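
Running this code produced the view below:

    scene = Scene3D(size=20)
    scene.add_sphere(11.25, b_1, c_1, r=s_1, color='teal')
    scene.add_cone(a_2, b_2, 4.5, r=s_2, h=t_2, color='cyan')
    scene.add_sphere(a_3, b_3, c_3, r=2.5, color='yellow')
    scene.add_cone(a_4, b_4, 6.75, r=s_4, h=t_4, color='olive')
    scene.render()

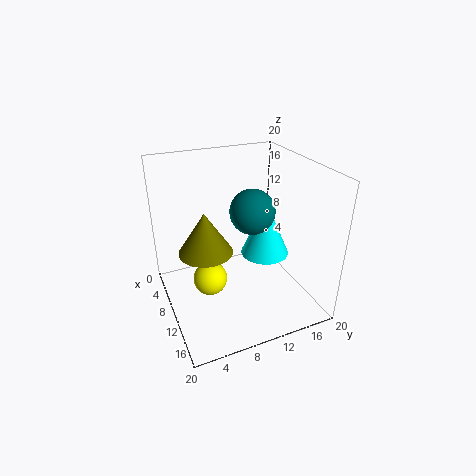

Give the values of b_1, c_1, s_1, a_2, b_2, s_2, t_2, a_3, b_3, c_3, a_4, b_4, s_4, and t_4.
b_1 = 11.5
c_1 = 14.25
s_1 = 3
a_2 = 7
b_2 = 16
s_2 = 3.75
t_2 = 8.5
a_3 = 8.25
b_3 = 6.25
c_3 = 3
a_4 = 6.75
b_4 = 6.25
s_4 = 4
t_4 = 6.25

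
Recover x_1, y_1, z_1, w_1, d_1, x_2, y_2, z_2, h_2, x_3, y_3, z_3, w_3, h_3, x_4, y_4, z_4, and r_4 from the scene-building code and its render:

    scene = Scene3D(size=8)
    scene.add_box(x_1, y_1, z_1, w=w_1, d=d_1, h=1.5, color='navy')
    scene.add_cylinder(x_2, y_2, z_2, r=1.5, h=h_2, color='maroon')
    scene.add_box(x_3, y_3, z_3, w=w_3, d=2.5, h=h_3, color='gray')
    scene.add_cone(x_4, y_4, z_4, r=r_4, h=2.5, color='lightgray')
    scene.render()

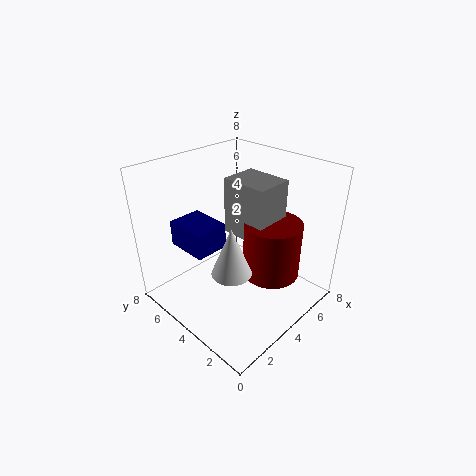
x_1 = 2; y_1 = 5; z_1 = 3; w_1 = 2; d_1 = 2.5; x_2 = 4.5; y_2 = 2; z_2 = 2.5; h_2 = 3; x_3 = 3.5; y_3 = 2; z_3 = 4.5; w_3 = 2; h_3 = 3; x_4 = 2; y_4 = 2.5; z_4 = 3.5; r_4 = 1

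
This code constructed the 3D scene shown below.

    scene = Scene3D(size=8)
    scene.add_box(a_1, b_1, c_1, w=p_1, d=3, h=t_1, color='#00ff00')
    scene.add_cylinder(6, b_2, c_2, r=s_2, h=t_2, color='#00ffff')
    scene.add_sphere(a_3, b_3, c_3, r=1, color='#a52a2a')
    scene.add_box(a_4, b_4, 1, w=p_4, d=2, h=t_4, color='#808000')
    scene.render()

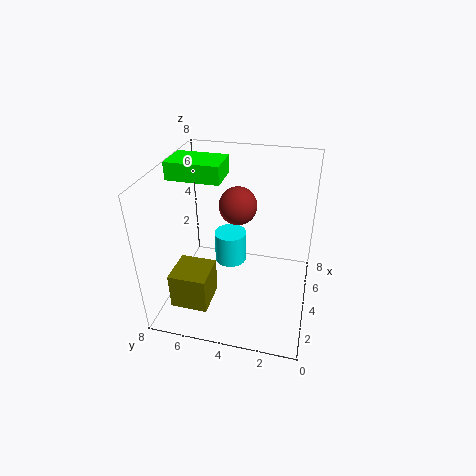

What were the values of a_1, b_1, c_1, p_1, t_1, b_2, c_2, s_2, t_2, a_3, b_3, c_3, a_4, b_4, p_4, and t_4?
a_1 = 4; b_1 = 5; c_1 = 7; p_1 = 2; t_1 = 1; b_2 = 5; c_2 = 1; s_2 = 1; t_2 = 2; a_3 = 4; b_3 = 4; c_3 = 6; a_4 = 1; b_4 = 5; p_4 = 2; t_4 = 2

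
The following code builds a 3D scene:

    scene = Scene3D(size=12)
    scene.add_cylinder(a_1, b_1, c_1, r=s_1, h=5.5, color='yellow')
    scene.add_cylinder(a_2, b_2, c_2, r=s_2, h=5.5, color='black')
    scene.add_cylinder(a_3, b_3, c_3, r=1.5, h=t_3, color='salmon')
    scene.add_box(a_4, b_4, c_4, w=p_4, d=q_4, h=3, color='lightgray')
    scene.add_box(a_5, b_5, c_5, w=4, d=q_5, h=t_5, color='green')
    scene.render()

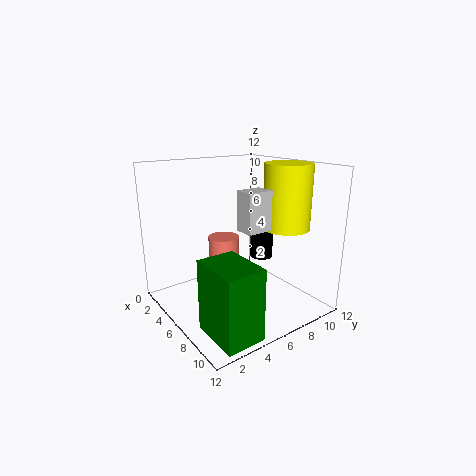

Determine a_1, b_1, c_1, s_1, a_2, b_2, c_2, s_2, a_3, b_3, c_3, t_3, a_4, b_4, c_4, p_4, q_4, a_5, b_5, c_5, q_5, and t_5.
a_1 = 7.5, b_1 = 10, c_1 = 6.5, s_1 = 2, a_2 = 5.5, b_2 = 9, c_2 = 3.5, s_2 = 1, a_3 = 1.5, b_3 = 7.5, c_3 = 2.5, t_3 = 2, a_4 = 8, b_4 = 4.5, c_4 = 7.5, p_4 = 1.5, q_4 = 2, a_5 = 8, b_5 = 1, c_5 = 0.5, q_5 = 3, t_5 = 5.5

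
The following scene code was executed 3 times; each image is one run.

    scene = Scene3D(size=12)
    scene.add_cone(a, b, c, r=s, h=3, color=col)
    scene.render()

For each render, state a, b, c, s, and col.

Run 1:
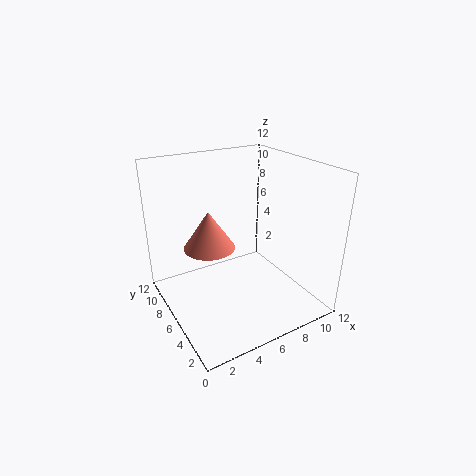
a = 3.25; b = 5.75; c = 6; s = 2; col = 'salmon'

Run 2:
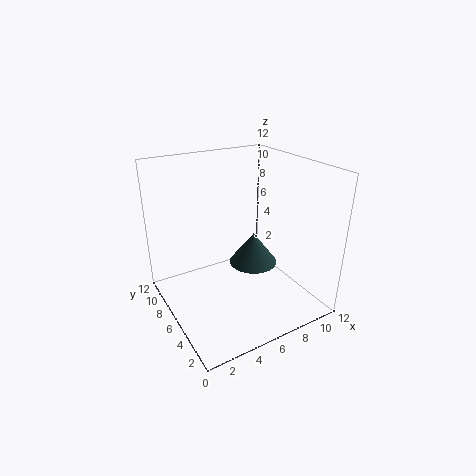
a = 8.75; b = 7.75; c = 2; s = 2.25; col = 'darkslategray'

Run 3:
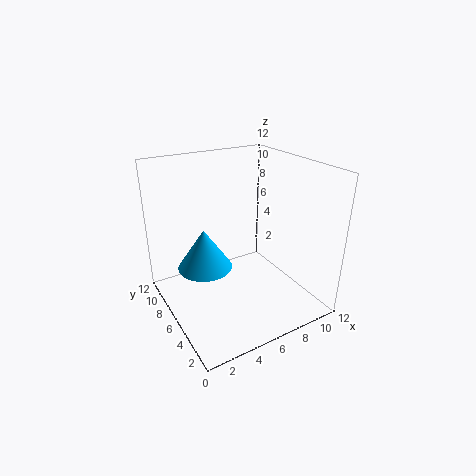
a = 2.25; b = 4.5; c = 5.25; s = 2; col = 'deepskyblue'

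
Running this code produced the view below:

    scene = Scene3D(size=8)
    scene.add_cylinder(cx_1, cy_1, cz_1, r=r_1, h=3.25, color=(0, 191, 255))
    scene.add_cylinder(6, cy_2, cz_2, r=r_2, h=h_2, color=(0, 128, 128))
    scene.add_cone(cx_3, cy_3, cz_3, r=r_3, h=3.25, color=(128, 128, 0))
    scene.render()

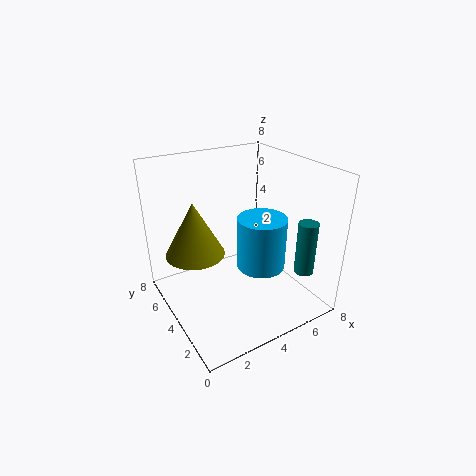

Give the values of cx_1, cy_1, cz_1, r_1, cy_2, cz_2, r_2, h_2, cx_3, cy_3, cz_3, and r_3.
cx_1 = 6, cy_1 = 4.5, cz_1 = 1.25, r_1 = 1.5, cy_2 = 0.75, cz_2 = 3, r_2 = 0.5, h_2 = 2.75, cx_3 = 2.25, cy_3 = 6, cz_3 = 2.5, r_3 = 1.75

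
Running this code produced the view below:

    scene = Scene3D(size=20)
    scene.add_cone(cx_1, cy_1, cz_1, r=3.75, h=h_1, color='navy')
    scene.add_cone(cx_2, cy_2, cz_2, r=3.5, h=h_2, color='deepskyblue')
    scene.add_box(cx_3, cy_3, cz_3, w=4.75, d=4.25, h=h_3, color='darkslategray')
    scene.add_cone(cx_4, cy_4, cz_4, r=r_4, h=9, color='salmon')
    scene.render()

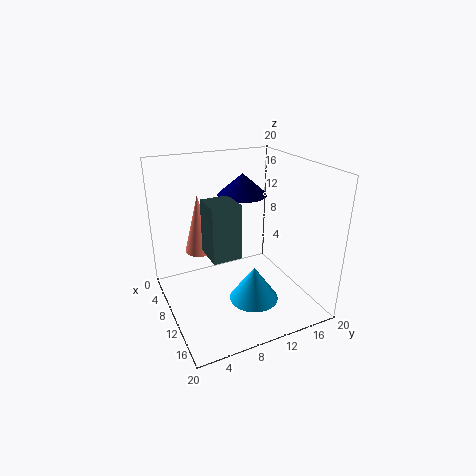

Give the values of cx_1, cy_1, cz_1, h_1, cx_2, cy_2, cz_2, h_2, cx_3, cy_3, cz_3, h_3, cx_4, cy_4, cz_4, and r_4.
cx_1 = 4.75, cy_1 = 13.25, cz_1 = 14.25, h_1 = 3.25, cx_2 = 12.25, cy_2 = 11.5, cz_2 = 1, h_2 = 5, cx_3 = 5.5, cy_3 = 6.25, cz_3 = 6.75, h_3 = 8, cx_4 = 3.5, cy_4 = 6.5, cz_4 = 5.75, r_4 = 2.25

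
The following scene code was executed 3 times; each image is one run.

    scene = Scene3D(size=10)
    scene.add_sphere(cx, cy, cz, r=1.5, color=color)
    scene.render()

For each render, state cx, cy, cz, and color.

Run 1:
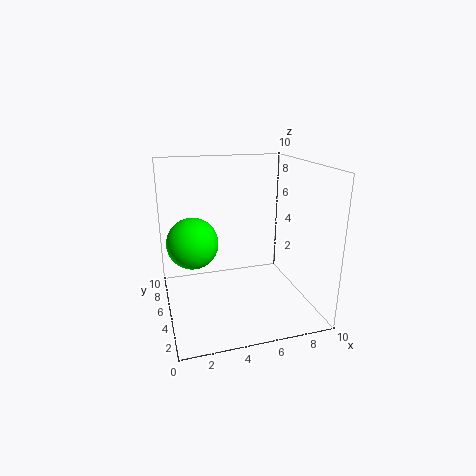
cx = 1.5, cy = 2.5, cz = 6, color = 'lime'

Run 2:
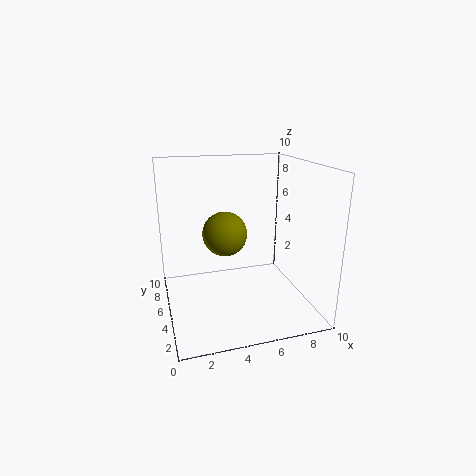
cx = 4, cy = 4.75, cz = 5.5, color = 'olive'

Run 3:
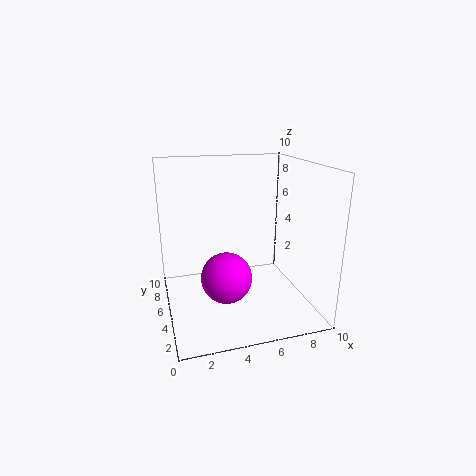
cx = 3.25, cy = 1.5, cz = 4, color = 'magenta'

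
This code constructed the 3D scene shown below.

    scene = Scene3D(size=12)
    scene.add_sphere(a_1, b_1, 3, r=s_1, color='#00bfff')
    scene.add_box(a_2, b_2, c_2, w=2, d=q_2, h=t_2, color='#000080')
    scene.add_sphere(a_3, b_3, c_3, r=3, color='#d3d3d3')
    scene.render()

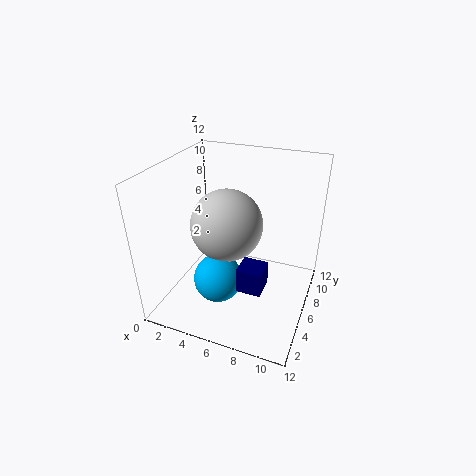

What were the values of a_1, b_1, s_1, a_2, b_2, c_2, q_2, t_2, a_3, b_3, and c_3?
a_1 = 5, b_1 = 4, s_1 = 2, a_2 = 7, b_2 = 3, c_2 = 3, q_2 = 2, t_2 = 2, a_3 = 5, b_3 = 6, c_3 = 7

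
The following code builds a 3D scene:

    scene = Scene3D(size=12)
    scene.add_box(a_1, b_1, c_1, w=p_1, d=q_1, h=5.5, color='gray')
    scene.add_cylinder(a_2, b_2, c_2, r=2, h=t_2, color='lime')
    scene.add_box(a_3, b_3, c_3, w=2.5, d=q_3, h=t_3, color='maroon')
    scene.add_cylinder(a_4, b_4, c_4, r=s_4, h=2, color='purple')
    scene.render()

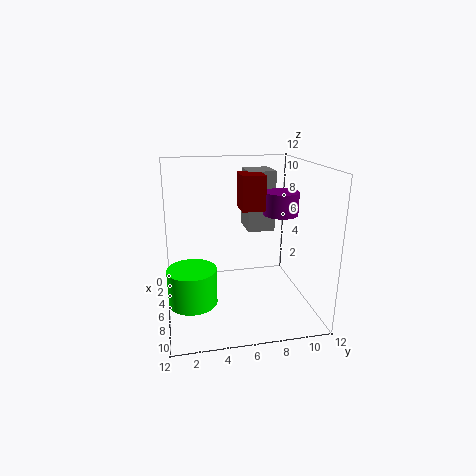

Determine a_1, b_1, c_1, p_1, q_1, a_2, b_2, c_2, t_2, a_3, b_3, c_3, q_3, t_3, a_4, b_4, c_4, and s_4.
a_1 = 0.5, b_1 = 7.5, c_1 = 5.5, p_1 = 3, q_1 = 2.5, a_2 = 7, b_2 = 2, c_2 = 1, t_2 = 3, a_3 = 3, b_3 = 6.5, c_3 = 8, q_3 = 2, t_3 = 3, a_4 = 5, b_4 = 10, c_4 = 7.5, s_4 = 1.5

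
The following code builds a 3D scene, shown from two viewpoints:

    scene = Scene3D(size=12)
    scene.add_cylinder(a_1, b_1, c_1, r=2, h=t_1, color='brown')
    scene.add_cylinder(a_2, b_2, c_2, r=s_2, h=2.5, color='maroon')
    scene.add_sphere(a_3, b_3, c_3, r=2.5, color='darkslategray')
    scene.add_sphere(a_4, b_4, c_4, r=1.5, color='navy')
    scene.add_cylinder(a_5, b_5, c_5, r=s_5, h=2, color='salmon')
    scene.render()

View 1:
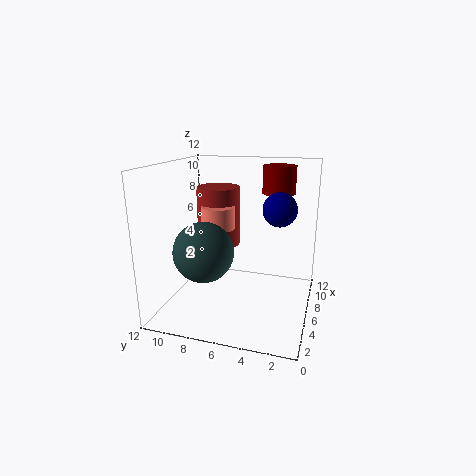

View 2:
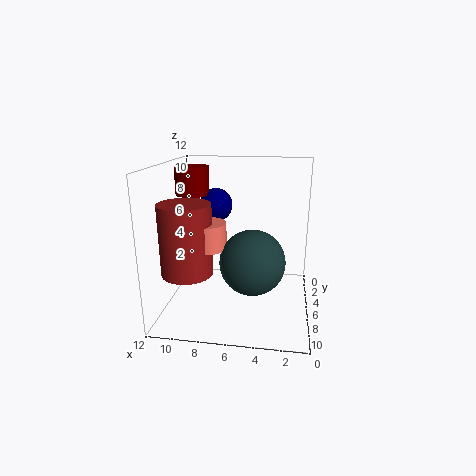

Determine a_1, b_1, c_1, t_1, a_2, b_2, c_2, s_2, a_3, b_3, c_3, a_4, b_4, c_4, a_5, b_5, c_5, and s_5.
a_1 = 9.5
b_1 = 9
c_1 = 4
t_1 = 5.5
a_2 = 10.5
b_2 = 3.5
c_2 = 9
s_2 = 1.5
a_3 = 4.5
b_3 = 8.5
c_3 = 5
a_4 = 8.5
b_4 = 3
c_4 = 8
a_5 = 8
b_5 = 8.5
c_5 = 6
s_5 = 1.5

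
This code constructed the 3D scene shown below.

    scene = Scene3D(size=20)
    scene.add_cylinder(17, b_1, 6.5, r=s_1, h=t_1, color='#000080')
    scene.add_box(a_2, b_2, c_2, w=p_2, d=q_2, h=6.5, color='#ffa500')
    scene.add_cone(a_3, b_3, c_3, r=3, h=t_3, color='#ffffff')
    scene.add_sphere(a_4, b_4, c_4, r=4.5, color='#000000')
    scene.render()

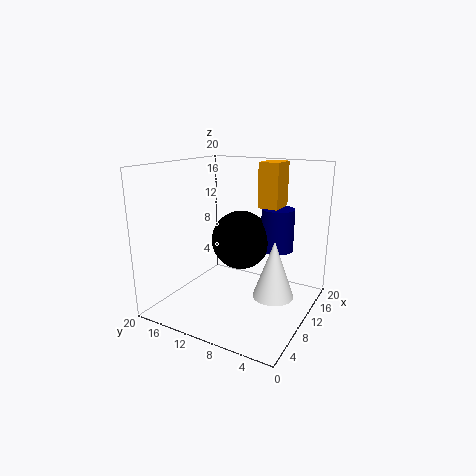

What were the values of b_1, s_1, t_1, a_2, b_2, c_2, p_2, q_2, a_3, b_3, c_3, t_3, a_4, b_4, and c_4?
b_1 = 7, s_1 = 2.5, t_1 = 6.5, a_2 = 14, b_2 = 6, c_2 = 13.5, p_2 = 4, q_2 = 3, a_3 = 12.5, b_3 = 5.5, c_3 = 1, t_3 = 8.5, a_4 = 14.5, b_4 = 12, c_4 = 8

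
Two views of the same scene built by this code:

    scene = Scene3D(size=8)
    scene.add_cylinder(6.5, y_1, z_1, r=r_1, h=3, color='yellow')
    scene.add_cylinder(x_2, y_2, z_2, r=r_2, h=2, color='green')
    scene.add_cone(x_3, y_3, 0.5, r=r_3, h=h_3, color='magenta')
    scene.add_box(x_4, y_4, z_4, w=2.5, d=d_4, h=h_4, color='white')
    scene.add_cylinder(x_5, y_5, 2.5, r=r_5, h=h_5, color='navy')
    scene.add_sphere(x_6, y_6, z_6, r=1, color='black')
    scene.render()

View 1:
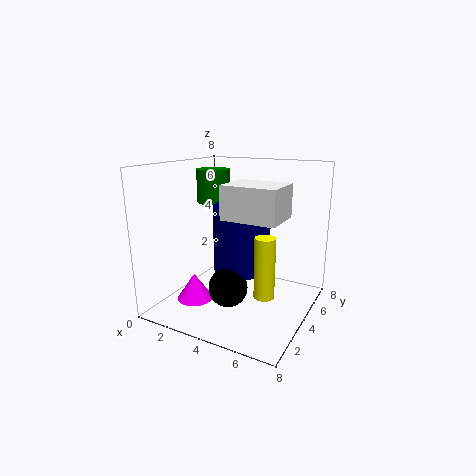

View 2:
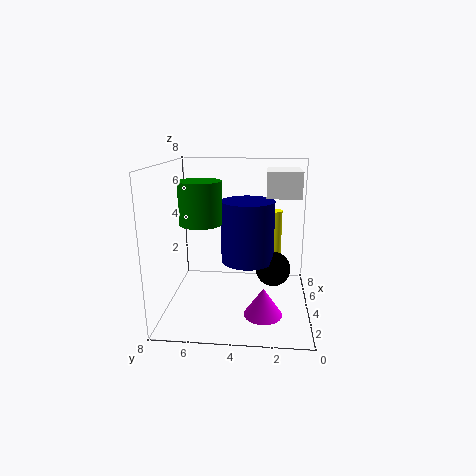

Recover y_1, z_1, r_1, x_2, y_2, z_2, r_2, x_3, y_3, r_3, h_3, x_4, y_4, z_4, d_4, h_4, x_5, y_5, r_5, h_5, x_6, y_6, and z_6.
y_1 = 2, z_1 = 2, r_1 = 0.5, x_2 = 1.5, y_2 = 5.5, z_2 = 5.5, r_2 = 1, x_3 = 2, y_3 = 2.5, r_3 = 1, h_3 = 1.5, x_4 = 5, y_4 = 0.5, z_4 = 6, d_4 = 2, h_4 = 1.5, x_5 = 4.5, y_5 = 3.5, r_5 = 1.5, h_5 = 3.5, x_6 = 4.5, y_6 = 2, z_6 = 2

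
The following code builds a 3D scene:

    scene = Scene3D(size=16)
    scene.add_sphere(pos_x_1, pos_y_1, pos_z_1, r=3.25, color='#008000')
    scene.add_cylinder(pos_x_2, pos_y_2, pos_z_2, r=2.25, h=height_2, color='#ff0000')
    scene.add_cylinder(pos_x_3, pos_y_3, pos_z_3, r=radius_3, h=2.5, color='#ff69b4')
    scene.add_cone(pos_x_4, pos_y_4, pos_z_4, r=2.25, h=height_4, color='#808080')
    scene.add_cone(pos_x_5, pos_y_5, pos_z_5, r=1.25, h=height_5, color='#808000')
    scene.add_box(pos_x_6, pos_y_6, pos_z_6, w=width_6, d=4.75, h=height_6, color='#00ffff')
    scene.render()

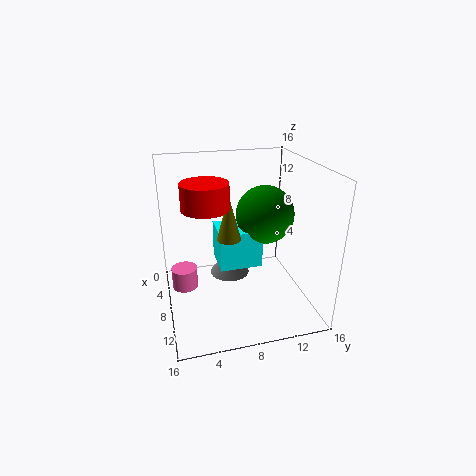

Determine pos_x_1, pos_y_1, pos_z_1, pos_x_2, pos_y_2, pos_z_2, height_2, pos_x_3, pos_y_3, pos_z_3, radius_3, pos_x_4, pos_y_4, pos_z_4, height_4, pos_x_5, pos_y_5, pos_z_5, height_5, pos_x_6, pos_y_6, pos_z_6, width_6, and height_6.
pos_x_1 = 7.5, pos_y_1 = 11.25, pos_z_1 = 10.25, pos_x_2 = 11.25, pos_y_2 = 4, pos_z_2 = 13, height_2 = 2.5, pos_x_3 = 5.75, pos_y_3 = 2, pos_z_3 = 1.25, radius_3 = 1.5, pos_x_4 = 7, pos_y_4 = 7.25, pos_z_4 = 3.25, height_4 = 3, pos_x_5 = 10, pos_y_5 = 6.5, pos_z_5 = 9, height_5 = 4.75, pos_x_6 = 5, pos_y_6 = 5.75, pos_z_6 = 4.75, width_6 = 4.25, height_6 = 4.25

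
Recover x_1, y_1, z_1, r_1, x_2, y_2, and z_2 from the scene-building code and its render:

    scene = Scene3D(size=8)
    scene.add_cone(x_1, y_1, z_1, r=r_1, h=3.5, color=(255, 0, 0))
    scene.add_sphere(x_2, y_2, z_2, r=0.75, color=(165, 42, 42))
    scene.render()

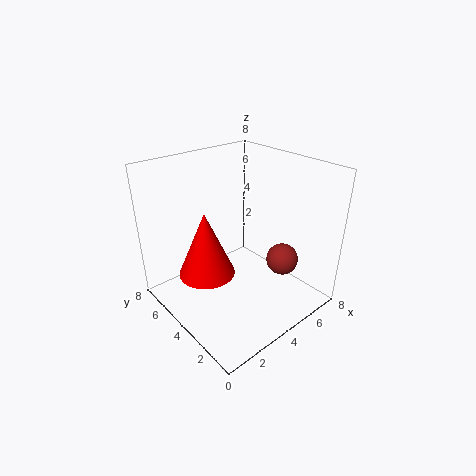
x_1 = 2, y_1 = 4.25, z_1 = 2.5, r_1 = 1.5, x_2 = 4, y_2 = 0.75, z_2 = 4.25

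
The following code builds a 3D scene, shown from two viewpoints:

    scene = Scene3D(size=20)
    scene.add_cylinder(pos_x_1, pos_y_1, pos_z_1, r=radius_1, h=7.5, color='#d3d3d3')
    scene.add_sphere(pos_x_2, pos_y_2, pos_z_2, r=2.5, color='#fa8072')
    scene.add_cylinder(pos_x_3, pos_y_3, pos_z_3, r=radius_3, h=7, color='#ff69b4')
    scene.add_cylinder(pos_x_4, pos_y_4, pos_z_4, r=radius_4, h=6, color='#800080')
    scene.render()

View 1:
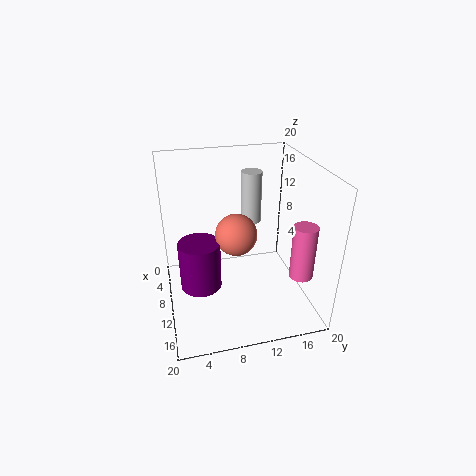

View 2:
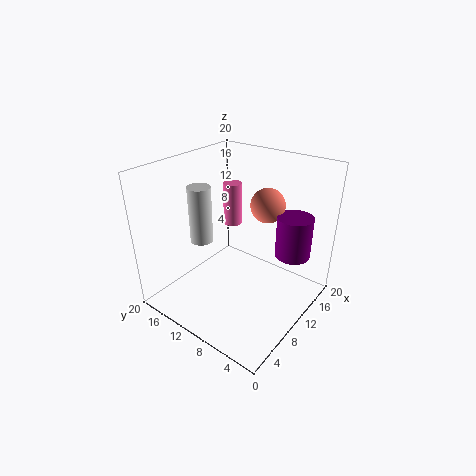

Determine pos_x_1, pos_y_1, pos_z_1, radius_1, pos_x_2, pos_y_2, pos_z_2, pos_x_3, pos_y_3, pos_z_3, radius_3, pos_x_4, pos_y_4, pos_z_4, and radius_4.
pos_x_1 = 6; pos_y_1 = 13; pos_z_1 = 10.5; radius_1 = 1.5; pos_x_2 = 15; pos_y_2 = 8.5; pos_z_2 = 13.5; pos_x_3 = 17; pos_y_3 = 16.5; pos_z_3 = 7.5; radius_3 = 1.5; pos_x_4 = 15; pos_y_4 = 4; pos_z_4 = 7; radius_4 = 2.5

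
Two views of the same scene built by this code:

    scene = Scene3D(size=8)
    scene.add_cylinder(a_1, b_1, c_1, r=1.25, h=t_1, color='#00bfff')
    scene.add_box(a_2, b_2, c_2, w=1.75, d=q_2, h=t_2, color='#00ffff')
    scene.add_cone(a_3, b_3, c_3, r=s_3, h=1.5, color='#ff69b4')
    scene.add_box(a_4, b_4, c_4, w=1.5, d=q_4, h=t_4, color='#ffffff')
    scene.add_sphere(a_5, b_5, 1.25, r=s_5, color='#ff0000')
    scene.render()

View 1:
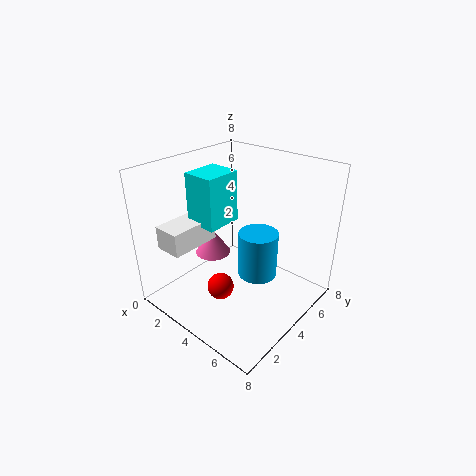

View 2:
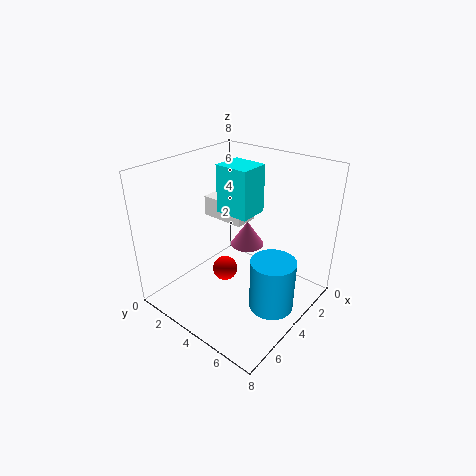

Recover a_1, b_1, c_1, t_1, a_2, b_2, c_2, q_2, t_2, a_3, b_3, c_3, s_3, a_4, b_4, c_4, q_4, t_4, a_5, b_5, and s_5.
a_1 = 3.75
b_1 = 6.25
c_1 = 0.25
t_1 = 3
a_2 = 2
b_2 = 2.25
c_2 = 5
q_2 = 2
t_2 = 2.75
a_3 = 2.5
b_3 = 3.5
c_3 = 2.75
s_3 = 1
a_4 = 1.5
b_4 = 0.5
c_4 = 4
q_4 = 2.75
t_4 = 1.25
a_5 = 3.75
b_5 = 2.75
s_5 = 0.75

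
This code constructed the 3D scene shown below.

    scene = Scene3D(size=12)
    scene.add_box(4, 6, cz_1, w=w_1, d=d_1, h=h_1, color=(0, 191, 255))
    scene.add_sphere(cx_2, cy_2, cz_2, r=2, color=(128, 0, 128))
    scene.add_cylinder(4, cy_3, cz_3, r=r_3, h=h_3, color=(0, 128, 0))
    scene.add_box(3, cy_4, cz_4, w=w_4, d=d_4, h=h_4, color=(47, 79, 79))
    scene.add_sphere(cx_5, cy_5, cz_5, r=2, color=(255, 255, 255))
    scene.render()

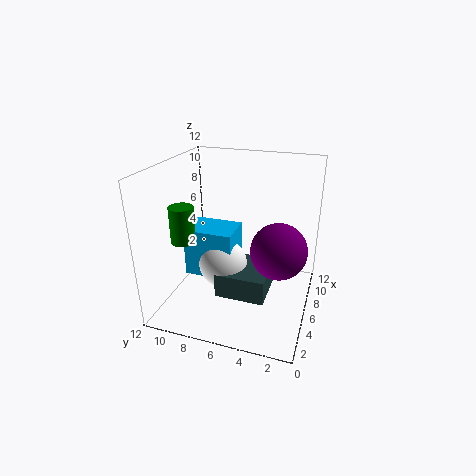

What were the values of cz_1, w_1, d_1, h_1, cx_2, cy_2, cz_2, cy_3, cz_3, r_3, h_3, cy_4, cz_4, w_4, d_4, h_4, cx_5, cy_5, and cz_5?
cz_1 = 3
w_1 = 3
d_1 = 4
h_1 = 4
cx_2 = 3
cy_2 = 2
cz_2 = 7
cy_3 = 10
cz_3 = 6
r_3 = 1
h_3 = 3
cy_4 = 3
cz_4 = 2
w_4 = 4
d_4 = 4
h_4 = 2
cx_5 = 5
cy_5 = 7
cz_5 = 4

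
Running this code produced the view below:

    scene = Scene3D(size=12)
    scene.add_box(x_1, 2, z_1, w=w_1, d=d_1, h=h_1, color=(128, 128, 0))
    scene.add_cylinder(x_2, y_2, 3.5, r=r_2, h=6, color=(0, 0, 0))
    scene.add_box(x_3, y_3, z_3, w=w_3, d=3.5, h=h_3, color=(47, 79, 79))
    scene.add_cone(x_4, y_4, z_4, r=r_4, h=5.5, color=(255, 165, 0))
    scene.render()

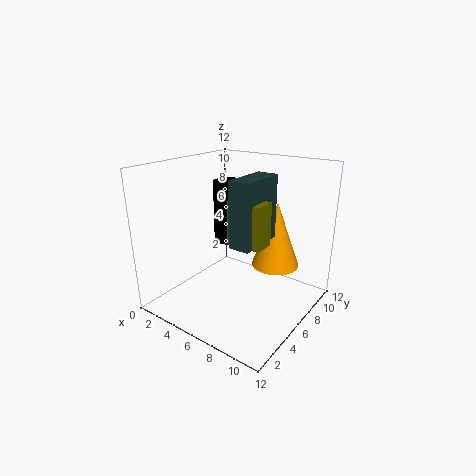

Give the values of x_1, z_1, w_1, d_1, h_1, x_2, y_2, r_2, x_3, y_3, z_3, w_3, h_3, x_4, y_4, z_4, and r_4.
x_1 = 8, z_1 = 7.5, w_1 = 2.5, d_1 = 1.5, h_1 = 3, x_2 = 2, y_2 = 10, r_2 = 1.5, x_3 = 8.5, y_3 = 1.5, z_3 = 7.5, w_3 = 1.5, h_3 = 4.5, x_4 = 8.5, y_4 = 8, z_4 = 3.5, r_4 = 2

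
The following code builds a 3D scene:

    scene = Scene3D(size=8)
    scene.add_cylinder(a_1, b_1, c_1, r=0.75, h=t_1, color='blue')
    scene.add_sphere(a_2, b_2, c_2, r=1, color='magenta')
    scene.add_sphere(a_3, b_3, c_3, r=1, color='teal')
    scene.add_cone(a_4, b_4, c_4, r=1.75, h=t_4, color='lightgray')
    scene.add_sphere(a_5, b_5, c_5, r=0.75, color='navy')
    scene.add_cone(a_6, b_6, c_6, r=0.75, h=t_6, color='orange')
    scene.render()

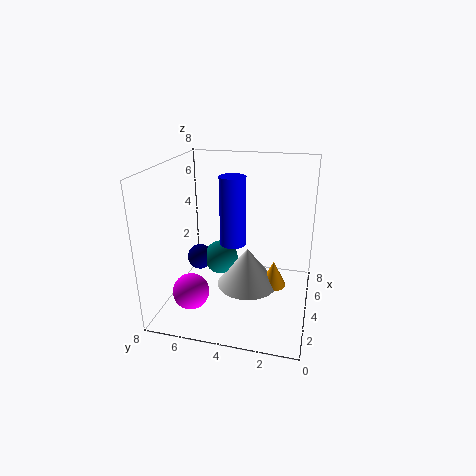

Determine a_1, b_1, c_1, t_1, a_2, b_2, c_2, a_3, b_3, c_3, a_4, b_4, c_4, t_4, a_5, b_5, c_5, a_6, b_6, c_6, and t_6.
a_1 = 4.75; b_1 = 4.5; c_1 = 3.25; t_1 = 4; a_2 = 2.25; b_2 = 6.25; c_2 = 1.25; a_3 = 4.75; b_3 = 5.25; c_3 = 2.25; a_4 = 4.25; b_4 = 3.5; c_4 = 1; t_4 = 2.25; a_5 = 4.5; b_5 = 6.5; c_5 = 2.25; a_6 = 4.5; b_6 = 2; c_6 = 1; t_6 = 1.5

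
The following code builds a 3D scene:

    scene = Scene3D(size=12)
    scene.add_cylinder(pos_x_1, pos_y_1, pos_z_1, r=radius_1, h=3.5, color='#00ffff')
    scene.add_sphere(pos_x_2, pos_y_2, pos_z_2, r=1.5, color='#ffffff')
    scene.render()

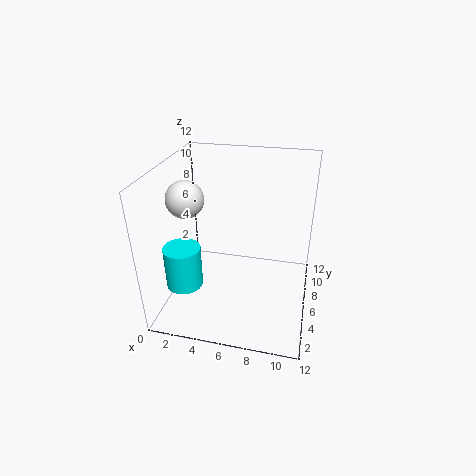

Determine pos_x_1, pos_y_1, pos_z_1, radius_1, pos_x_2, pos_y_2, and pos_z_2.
pos_x_1 = 2
pos_y_1 = 3.5
pos_z_1 = 2.5
radius_1 = 1.5
pos_x_2 = 2
pos_y_2 = 5
pos_z_2 = 9.5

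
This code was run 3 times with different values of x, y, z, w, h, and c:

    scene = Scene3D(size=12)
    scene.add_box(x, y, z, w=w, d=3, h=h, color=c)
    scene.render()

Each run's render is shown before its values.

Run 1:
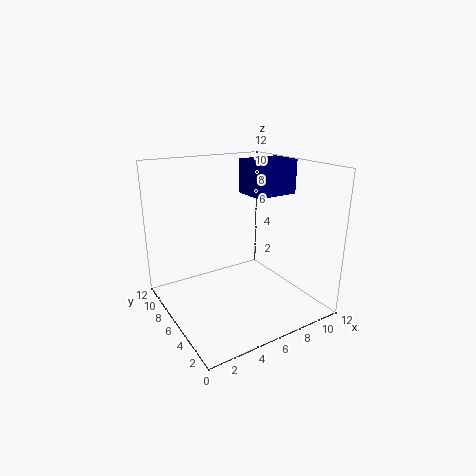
x = 8, y = 6, z = 9, w = 4, h = 3, c = 'navy'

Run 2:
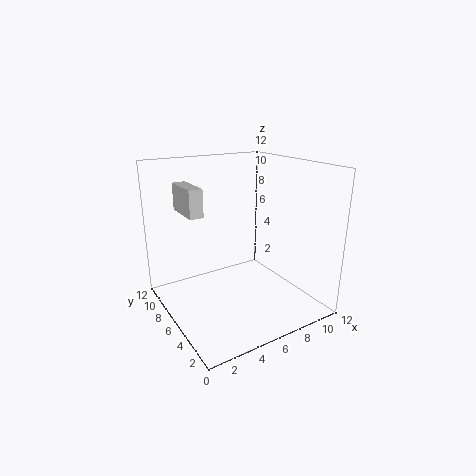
x = 1, y = 4, z = 9, w = 1, h = 2, c = 'lightgray'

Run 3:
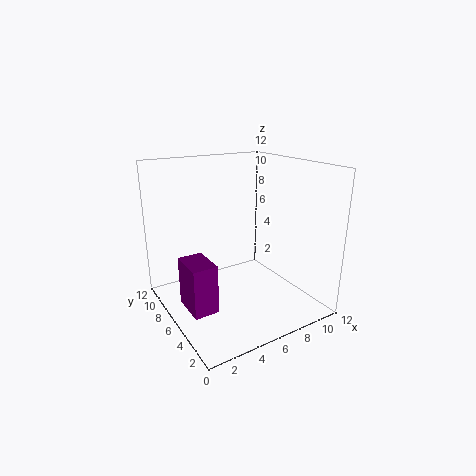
x = 1, y = 4, z = 1, w = 2, h = 4, c = 'purple'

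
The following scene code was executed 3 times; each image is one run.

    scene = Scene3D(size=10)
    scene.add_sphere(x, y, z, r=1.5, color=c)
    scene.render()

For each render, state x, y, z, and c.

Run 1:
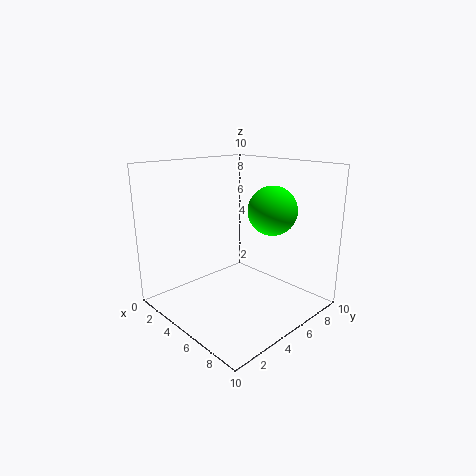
x = 8; y = 5; z = 7.5; c = 'lime'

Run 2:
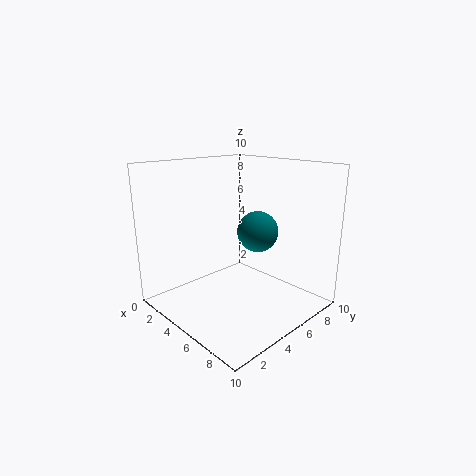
x = 5; y = 7; z = 5; c = 'teal'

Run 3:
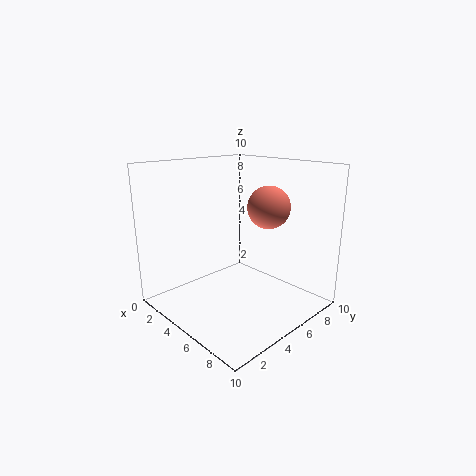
x = 6; y = 7; z = 7; c = 'salmon'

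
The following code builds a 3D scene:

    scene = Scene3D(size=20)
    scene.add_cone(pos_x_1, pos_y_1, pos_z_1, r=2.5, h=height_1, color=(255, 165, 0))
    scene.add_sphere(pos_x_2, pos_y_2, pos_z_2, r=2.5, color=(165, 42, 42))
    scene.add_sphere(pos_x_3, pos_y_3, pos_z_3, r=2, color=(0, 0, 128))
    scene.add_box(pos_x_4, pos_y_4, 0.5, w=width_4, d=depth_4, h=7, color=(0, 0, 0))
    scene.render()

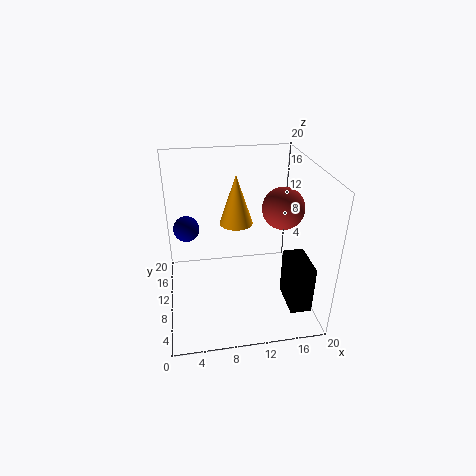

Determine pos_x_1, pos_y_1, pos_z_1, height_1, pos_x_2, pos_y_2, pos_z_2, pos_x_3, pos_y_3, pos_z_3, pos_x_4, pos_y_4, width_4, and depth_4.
pos_x_1 = 10.5
pos_y_1 = 14.5
pos_z_1 = 10
height_1 = 7.5
pos_x_2 = 14.5
pos_y_2 = 5
pos_z_2 = 16.5
pos_x_3 = 3
pos_y_3 = 16.5
pos_z_3 = 8.5
pos_x_4 = 16.5
pos_y_4 = 4
width_4 = 3
depth_4 = 5.5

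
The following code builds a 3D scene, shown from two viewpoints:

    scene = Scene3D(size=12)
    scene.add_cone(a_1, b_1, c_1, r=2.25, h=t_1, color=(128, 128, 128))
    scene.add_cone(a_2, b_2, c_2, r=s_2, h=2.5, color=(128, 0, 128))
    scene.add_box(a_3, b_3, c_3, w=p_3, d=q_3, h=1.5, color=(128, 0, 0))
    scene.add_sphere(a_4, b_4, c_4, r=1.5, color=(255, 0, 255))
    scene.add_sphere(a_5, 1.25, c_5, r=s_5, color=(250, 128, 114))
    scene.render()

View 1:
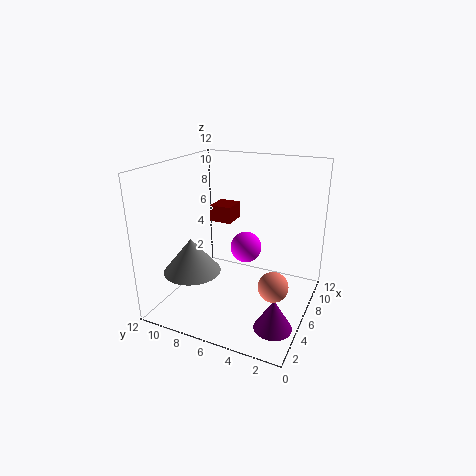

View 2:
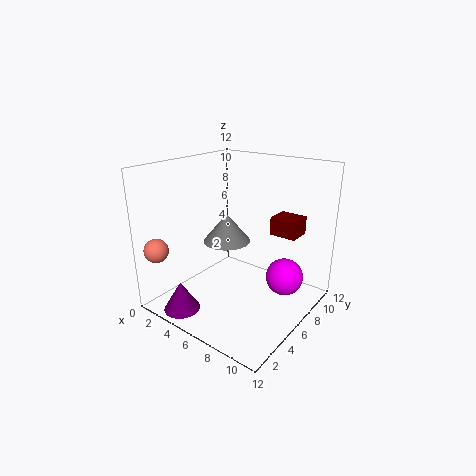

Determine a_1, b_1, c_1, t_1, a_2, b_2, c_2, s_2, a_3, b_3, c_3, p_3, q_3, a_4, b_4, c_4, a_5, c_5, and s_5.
a_1 = 2.75, b_1 = 8.5, c_1 = 4, t_1 = 2.75, a_2 = 3.25, b_2 = 1.75, c_2 = 0.25, s_2 = 1.5, a_3 = 8, b_3 = 7.75, c_3 = 6.25, p_3 = 2.25, q_3 = 2, a_4 = 10, b_4 = 7, c_4 = 3.25, a_5 = 1.25, c_5 = 5.25, s_5 = 1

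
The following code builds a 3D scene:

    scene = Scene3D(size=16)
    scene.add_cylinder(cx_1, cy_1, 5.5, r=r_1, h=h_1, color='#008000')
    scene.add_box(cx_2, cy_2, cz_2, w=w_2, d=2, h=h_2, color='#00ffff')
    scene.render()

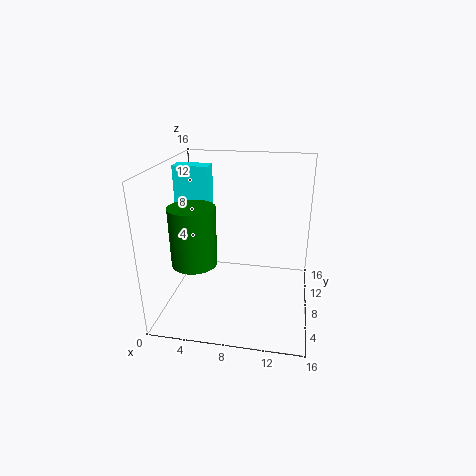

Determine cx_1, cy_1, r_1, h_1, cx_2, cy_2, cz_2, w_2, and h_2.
cx_1 = 3.5
cy_1 = 6
r_1 = 2.5
h_1 = 6.5
cx_2 = 0.5
cy_2 = 9
cz_2 = 9
w_2 = 4
h_2 = 6.5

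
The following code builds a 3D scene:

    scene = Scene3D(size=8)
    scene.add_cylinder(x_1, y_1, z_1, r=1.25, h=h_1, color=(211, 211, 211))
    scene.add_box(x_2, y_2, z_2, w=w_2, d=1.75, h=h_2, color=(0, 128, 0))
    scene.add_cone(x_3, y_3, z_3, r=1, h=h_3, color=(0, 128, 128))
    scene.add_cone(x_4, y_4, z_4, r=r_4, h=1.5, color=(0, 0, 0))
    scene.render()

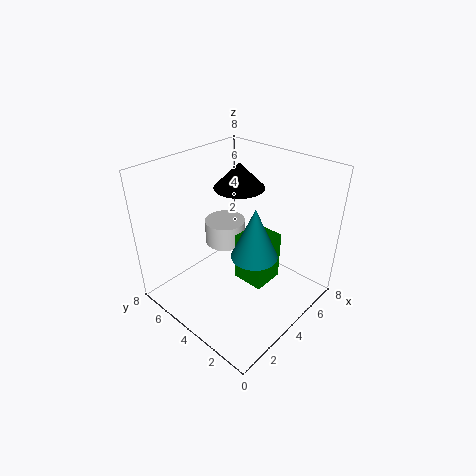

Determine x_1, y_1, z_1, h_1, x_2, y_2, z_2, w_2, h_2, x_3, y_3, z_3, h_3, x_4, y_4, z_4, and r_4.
x_1 = 5.25, y_1 = 6.25, z_1 = 2.25, h_1 = 1.5, x_2 = 3.5, y_2 = 2, z_2 = 1.75, w_2 = 1.75, h_2 = 2.75, x_3 = 1.75, y_3 = 1, z_3 = 5.5, h_3 = 2.25, x_4 = 5.75, y_4 = 5.5, z_4 = 6, r_4 = 1.5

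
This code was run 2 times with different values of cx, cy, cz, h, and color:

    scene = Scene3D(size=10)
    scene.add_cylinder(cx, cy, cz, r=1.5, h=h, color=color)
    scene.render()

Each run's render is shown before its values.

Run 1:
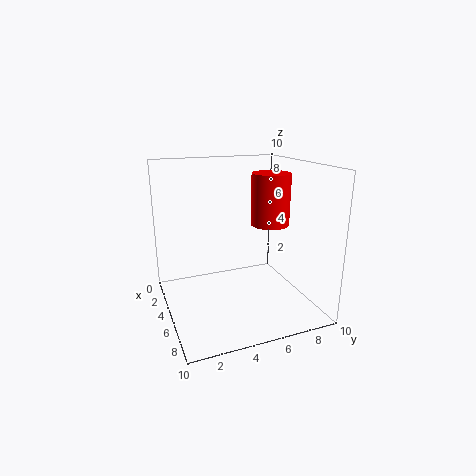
cx = 3, cy = 8.5, cz = 5, h = 4, color = 'red'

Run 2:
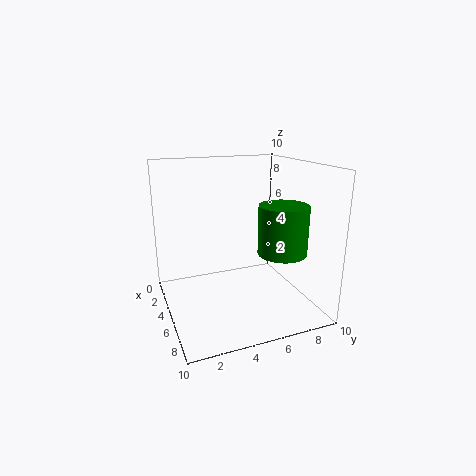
cx = 8.5, cy = 6.5, cz = 5, h = 3, color = 'green'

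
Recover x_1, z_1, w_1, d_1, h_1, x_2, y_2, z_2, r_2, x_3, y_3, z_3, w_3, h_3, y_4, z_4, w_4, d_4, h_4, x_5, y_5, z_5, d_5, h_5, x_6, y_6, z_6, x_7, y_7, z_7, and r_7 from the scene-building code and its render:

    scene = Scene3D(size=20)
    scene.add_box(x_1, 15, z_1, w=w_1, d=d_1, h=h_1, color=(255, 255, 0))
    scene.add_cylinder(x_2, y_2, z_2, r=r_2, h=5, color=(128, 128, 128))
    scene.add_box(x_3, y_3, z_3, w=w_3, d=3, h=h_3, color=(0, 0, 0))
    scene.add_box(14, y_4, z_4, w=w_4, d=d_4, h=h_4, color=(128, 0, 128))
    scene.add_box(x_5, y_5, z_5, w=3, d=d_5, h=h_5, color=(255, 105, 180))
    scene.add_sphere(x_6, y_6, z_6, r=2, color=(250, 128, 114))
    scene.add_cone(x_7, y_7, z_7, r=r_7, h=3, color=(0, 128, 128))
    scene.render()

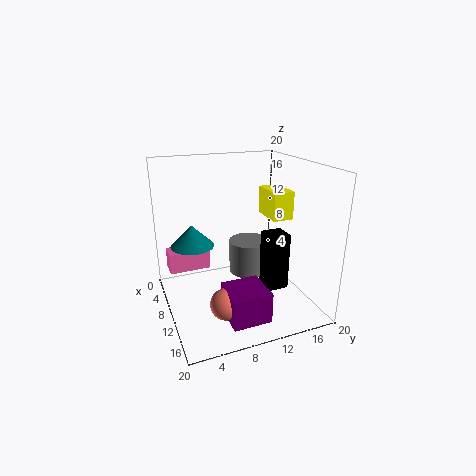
x_1 = 6, z_1 = 12, w_1 = 5, d_1 = 3, h_1 = 4, x_2 = 7, y_2 = 13, z_2 = 3, r_2 = 3, x_3 = 11, y_3 = 13, z_3 = 3, w_3 = 3, h_3 = 8, y_4 = 6, z_4 = 2, w_4 = 5, d_4 = 5, h_4 = 4, x_5 = 3, y_5 = 1, z_5 = 4, d_5 = 6, h_5 = 3, x_6 = 16, y_6 = 6, z_6 = 4, x_7 = 8, y_7 = 4, z_7 = 9, r_7 = 3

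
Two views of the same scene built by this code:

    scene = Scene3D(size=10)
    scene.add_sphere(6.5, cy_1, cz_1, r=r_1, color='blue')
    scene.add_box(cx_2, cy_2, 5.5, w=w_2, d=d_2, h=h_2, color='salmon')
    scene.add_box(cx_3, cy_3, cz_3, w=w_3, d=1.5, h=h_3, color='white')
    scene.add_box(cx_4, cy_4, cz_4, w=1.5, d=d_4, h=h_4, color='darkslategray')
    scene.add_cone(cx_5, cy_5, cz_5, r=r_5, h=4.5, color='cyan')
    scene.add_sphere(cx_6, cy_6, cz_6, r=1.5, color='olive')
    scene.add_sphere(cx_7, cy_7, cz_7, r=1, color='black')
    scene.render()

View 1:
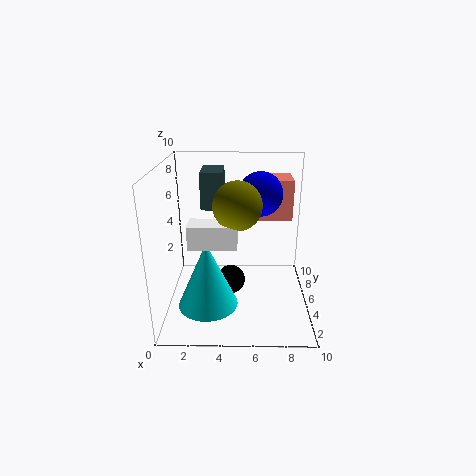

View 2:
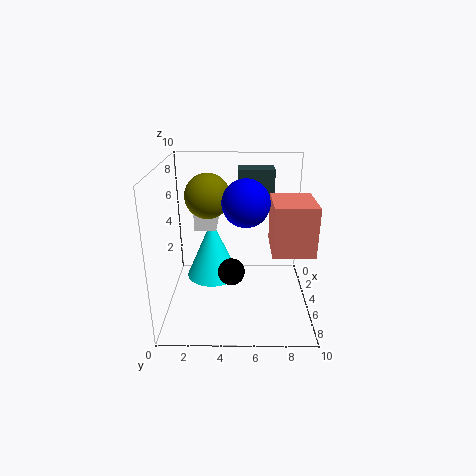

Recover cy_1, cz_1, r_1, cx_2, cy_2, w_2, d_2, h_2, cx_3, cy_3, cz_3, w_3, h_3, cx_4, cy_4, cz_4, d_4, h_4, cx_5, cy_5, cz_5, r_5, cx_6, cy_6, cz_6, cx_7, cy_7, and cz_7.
cy_1 = 5.5, cz_1 = 8, r_1 = 1.5, cx_2 = 6, cy_2 = 7, w_2 = 3, d_2 = 2.5, h_2 = 3, cx_3 = 2, cy_3 = 2, cz_3 = 5.5, w_3 = 3, h_3 = 1.5, cx_4 = 2.5, cy_4 = 5, cz_4 = 7, d_4 = 2.5, h_4 = 2.5, cx_5 = 3, cy_5 = 3, cz_5 = 1, r_5 = 2, cx_6 = 5, cy_6 = 3, cz_6 = 8, cx_7 = 4.5, cy_7 = 4.5, cz_7 = 2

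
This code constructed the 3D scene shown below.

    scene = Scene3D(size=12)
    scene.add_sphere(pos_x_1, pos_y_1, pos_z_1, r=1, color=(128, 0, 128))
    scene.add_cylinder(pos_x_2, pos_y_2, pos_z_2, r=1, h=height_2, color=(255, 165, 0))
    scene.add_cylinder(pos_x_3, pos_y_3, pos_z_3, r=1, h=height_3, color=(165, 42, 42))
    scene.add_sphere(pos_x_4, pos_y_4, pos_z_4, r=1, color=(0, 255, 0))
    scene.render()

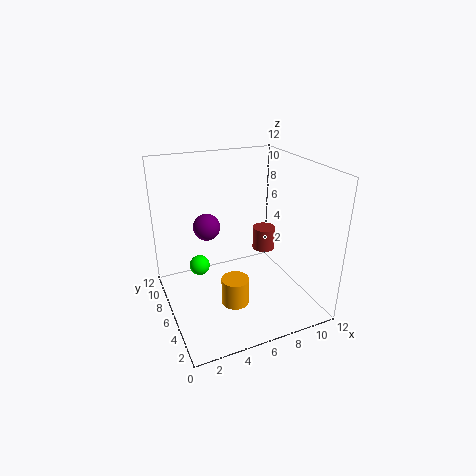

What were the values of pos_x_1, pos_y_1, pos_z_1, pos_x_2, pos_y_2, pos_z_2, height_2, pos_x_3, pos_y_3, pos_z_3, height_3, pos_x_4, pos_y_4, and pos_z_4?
pos_x_1 = 3; pos_y_1 = 5; pos_z_1 = 8; pos_x_2 = 4; pos_y_2 = 2; pos_z_2 = 3; height_2 = 2; pos_x_3 = 9; pos_y_3 = 7; pos_z_3 = 4; height_3 = 2; pos_x_4 = 4; pos_y_4 = 11; pos_z_4 = 1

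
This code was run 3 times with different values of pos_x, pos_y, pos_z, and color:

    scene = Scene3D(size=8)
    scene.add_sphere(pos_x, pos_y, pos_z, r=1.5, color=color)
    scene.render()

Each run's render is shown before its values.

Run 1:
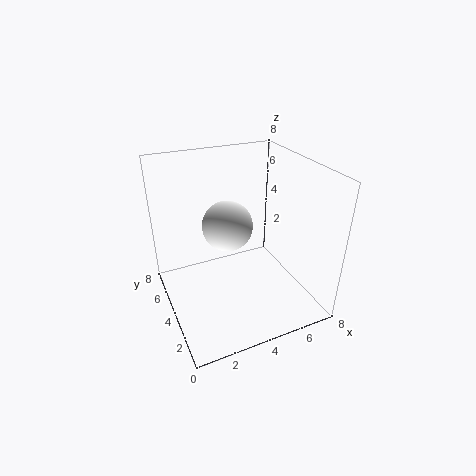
pos_x = 4, pos_y = 5.5, pos_z = 4, color = 'white'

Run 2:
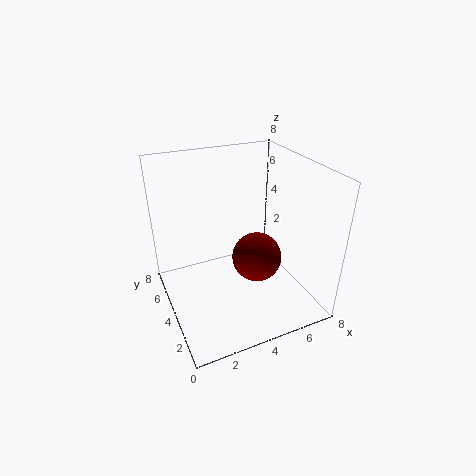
pos_x = 5.5, pos_y = 4.5, pos_z = 2, color = 'maroon'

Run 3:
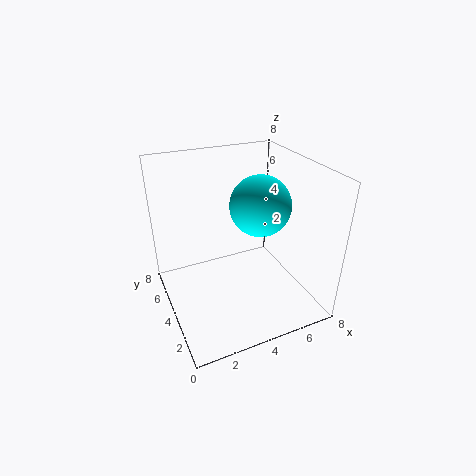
pos_x = 4.5, pos_y = 2.5, pos_z = 6.5, color = 'cyan'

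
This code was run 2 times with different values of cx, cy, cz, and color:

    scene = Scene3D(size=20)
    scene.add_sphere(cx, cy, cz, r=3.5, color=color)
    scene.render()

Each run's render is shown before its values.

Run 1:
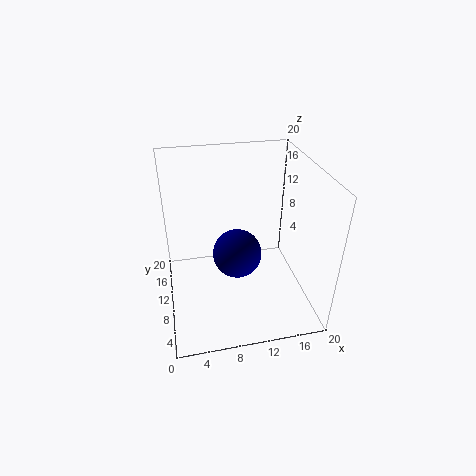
cx = 10
cy = 10.5
cz = 7
color = 'navy'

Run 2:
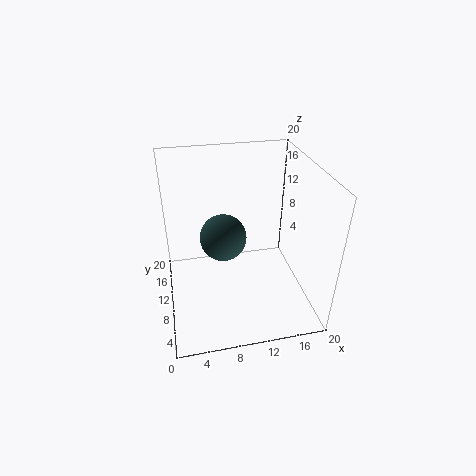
cx = 8.5
cy = 13.5
cz = 8
color = 'darkslategray'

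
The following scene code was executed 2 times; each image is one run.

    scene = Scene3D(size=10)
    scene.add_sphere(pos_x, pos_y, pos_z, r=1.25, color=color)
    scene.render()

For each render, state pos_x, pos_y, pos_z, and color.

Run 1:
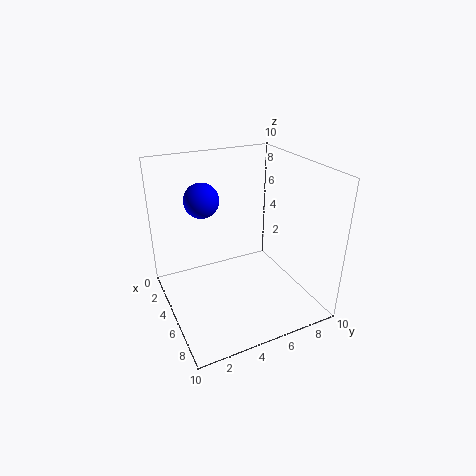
pos_x = 2.75; pos_y = 3.25; pos_z = 7.25; color = 'blue'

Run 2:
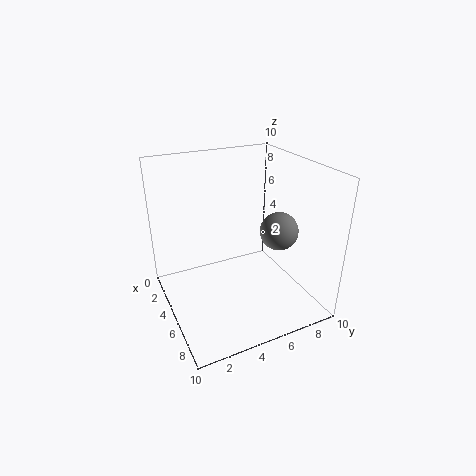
pos_x = 7; pos_y = 7; pos_z = 6; color = 'gray'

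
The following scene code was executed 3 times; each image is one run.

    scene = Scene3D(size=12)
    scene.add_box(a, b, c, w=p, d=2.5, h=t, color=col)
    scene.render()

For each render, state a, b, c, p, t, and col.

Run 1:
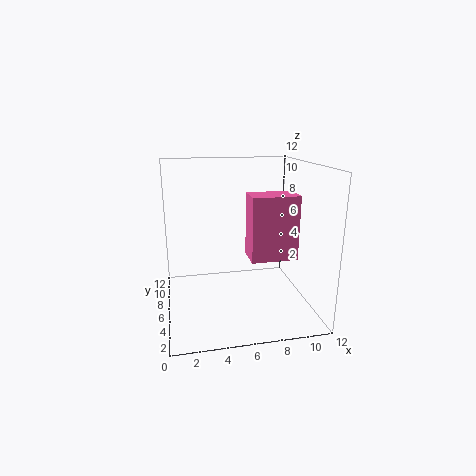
a = 7, b = 5, c = 4, p = 4, t = 5.5, col = 'hotpink'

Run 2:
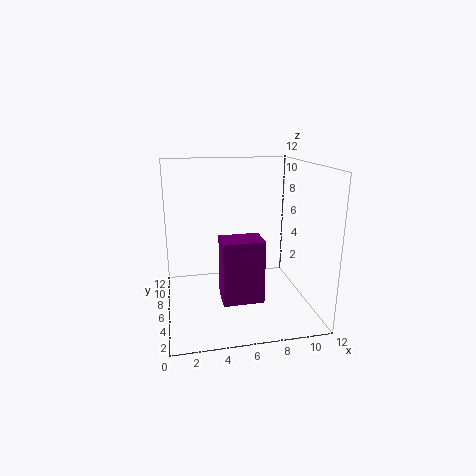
a = 4.5, b = 4.5, c = 0.5, p = 3.5, t = 5.5, col = 'purple'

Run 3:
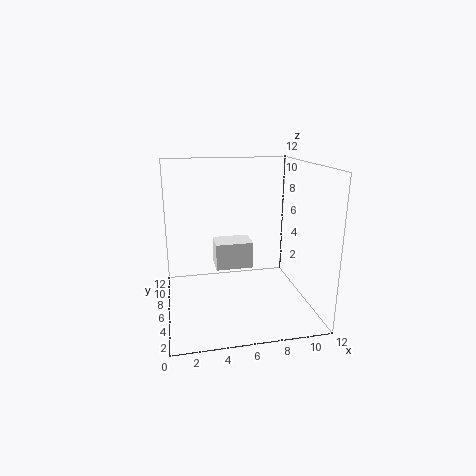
a = 4.5, b = 8.5, c = 2, p = 3.5, t = 2.5, col = 'white'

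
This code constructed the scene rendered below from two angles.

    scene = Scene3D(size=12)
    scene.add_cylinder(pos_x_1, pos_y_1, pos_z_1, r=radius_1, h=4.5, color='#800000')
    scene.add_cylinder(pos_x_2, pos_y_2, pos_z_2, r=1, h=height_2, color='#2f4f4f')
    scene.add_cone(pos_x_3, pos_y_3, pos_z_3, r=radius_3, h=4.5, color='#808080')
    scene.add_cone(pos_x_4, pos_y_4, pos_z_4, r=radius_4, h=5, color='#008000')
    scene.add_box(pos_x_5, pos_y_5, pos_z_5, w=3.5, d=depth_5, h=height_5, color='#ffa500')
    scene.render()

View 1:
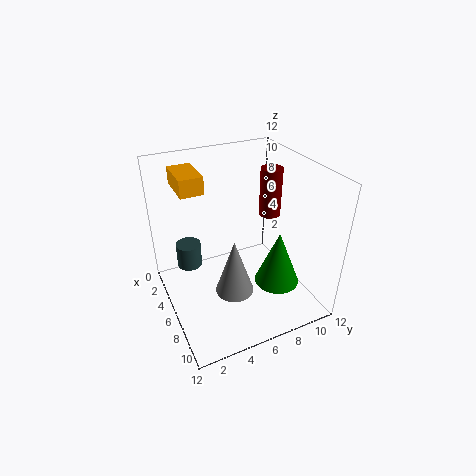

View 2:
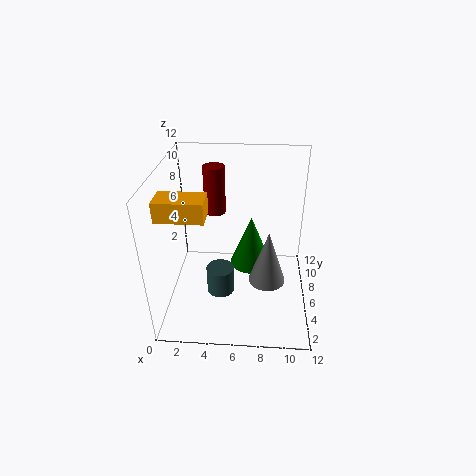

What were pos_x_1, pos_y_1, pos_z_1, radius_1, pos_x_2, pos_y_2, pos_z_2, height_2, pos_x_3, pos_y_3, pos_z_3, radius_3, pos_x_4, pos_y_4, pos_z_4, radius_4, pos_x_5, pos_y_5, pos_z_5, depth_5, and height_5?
pos_x_1 = 3.5, pos_y_1 = 10.5, pos_z_1 = 6, radius_1 = 1, pos_x_2 = 5, pos_y_2 = 2, pos_z_2 = 4, height_2 = 2, pos_x_3 = 8.5, pos_y_3 = 4.5, pos_z_3 = 3, radius_3 = 1.5, pos_x_4 = 7, pos_y_4 = 9.5, pos_z_4 = 1, radius_4 = 2, pos_x_5 = 0.5, pos_y_5 = 2, pos_z_5 = 9.5, depth_5 = 2, height_5 = 1.5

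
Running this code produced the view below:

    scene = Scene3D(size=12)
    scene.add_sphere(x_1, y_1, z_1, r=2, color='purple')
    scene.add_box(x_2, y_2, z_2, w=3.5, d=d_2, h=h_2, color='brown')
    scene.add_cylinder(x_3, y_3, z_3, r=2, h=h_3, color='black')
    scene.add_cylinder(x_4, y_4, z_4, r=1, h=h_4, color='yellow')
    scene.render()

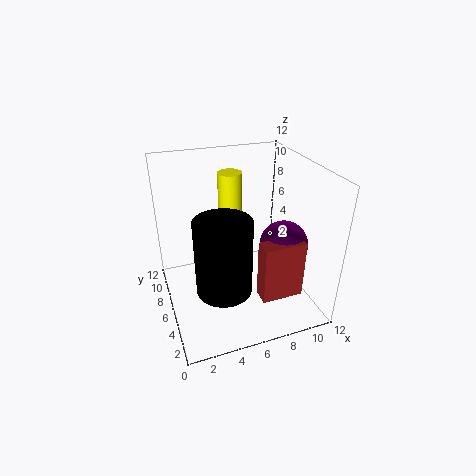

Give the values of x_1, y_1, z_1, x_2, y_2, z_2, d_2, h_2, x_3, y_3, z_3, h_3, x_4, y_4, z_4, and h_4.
x_1 = 9.5; y_1 = 4.5; z_1 = 5.5; x_2 = 7; y_2 = 2.5; z_2 = 1.5; d_2 = 1.5; h_2 = 5; x_3 = 3.5; y_3 = 2; z_3 = 4.5; h_3 = 5.5; x_4 = 6; y_4 = 8; z_4 = 5; h_4 = 6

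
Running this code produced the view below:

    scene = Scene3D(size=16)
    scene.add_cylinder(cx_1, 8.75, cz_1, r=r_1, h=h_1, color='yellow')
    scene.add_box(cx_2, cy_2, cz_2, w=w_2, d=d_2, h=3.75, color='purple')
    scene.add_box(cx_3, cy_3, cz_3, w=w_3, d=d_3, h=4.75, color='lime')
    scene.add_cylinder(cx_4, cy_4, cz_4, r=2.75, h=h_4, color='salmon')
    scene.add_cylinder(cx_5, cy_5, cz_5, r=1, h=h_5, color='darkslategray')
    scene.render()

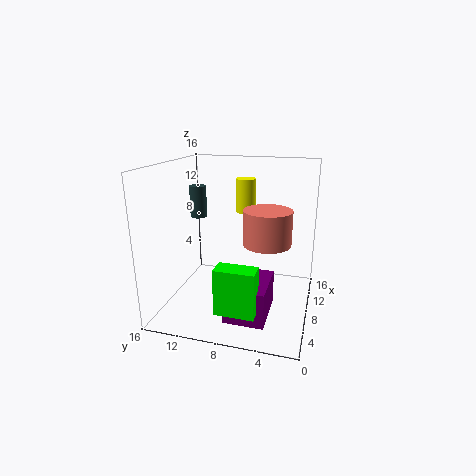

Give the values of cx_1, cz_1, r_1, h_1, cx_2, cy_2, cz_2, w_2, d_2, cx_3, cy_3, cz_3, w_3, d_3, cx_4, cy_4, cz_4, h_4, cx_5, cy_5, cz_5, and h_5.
cx_1 = 14.25, cz_1 = 9.25, r_1 = 1.25, h_1 = 4.25, cx_2 = 2, cy_2 = 3.75, cz_2 = 1, w_2 = 5.5, d_2 = 4.25, cx_3 = 1, cy_3 = 4.5, cz_3 = 2.5, w_3 = 2, d_3 = 4, cx_4 = 9.5, cy_4 = 5, cz_4 = 7, h_4 = 4, cx_5 = 10.75, cy_5 = 13.75, cz_5 = 9.25, h_5 = 3.75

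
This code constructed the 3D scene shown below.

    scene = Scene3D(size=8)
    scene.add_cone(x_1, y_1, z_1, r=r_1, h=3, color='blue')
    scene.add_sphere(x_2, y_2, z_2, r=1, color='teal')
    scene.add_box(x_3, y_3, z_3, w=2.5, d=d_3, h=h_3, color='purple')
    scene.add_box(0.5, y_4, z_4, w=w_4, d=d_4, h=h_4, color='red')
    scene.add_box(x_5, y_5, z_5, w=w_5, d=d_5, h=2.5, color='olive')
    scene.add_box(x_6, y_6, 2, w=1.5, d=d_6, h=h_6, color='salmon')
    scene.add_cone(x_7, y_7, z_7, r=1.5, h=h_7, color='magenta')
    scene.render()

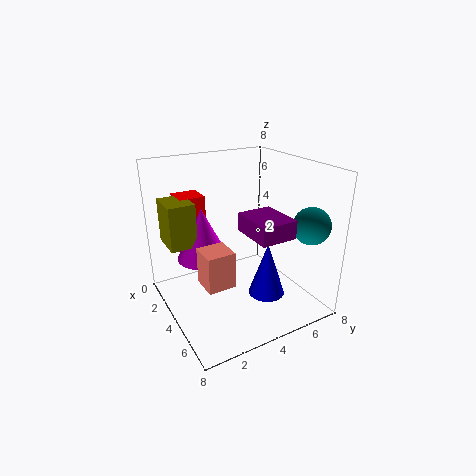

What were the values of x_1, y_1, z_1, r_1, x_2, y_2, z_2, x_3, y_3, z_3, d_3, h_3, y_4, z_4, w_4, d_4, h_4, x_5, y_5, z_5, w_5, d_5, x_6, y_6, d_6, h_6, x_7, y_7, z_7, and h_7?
x_1 = 5.5
y_1 = 5
z_1 = 1
r_1 = 1
x_2 = 6.5
y_2 = 7
z_2 = 5
x_3 = 4
y_3 = 4
z_3 = 4.5
d_3 = 2
h_3 = 1
y_4 = 1.5
z_4 = 4.5
w_4 = 1.5
d_4 = 1.5
h_4 = 1.5
x_5 = 1
y_5 = 0.5
z_5 = 3.5
w_5 = 2
d_5 = 1.5
x_6 = 4
y_6 = 1.5
d_6 = 1.5
h_6 = 2
x_7 = 2.5
y_7 = 2.5
z_7 = 2.5
h_7 = 3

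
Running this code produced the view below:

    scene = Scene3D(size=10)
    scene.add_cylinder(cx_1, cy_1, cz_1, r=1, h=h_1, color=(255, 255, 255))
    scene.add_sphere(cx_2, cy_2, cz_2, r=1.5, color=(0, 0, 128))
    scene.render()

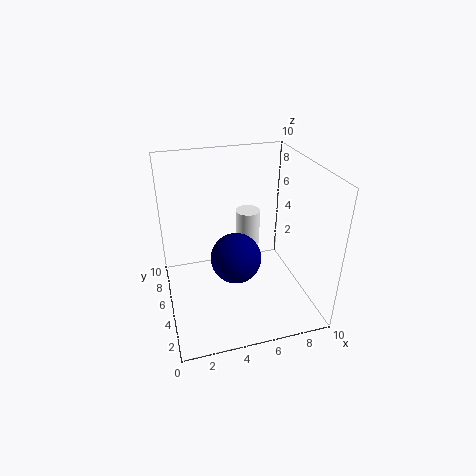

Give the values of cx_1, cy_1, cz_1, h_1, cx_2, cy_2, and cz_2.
cx_1 = 7, cy_1 = 9, cz_1 = 2, h_1 = 3, cx_2 = 4, cy_2 = 2, cz_2 = 5.5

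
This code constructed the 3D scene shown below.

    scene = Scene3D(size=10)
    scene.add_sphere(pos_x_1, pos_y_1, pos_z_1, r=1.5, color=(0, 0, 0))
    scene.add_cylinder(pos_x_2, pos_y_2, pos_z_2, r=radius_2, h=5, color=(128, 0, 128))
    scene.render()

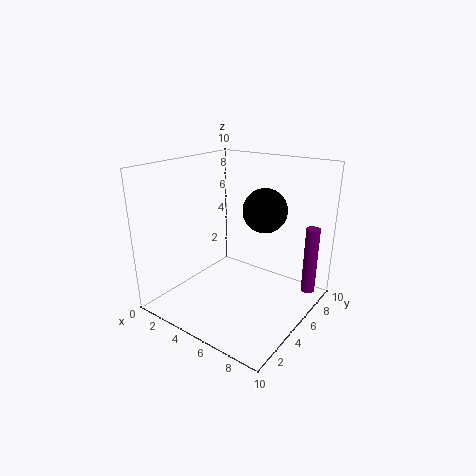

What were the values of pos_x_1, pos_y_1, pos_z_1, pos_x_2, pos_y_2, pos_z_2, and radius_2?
pos_x_1 = 6.5, pos_y_1 = 6, pos_z_1 = 7, pos_x_2 = 9, pos_y_2 = 8.5, pos_z_2 = 0.5, radius_2 = 0.5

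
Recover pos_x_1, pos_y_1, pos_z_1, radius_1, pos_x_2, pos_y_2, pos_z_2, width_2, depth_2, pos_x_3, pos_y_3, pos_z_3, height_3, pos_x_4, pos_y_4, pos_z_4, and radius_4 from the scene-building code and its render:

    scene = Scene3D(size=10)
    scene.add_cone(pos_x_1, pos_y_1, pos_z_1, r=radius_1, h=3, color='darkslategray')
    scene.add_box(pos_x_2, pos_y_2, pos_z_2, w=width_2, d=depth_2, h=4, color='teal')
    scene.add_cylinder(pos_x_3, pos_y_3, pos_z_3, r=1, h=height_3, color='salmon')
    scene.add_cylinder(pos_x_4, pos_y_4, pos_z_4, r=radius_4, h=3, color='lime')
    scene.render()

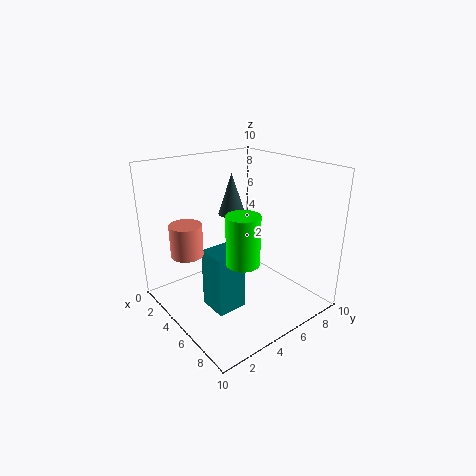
pos_x_1 = 3
pos_y_1 = 6
pos_z_1 = 6
radius_1 = 1
pos_x_2 = 5
pos_y_2 = 2
pos_z_2 = 1
width_2 = 2
depth_2 = 2
pos_x_3 = 5
pos_y_3 = 1
pos_z_3 = 5
height_3 = 2
pos_x_4 = 8
pos_y_4 = 3
pos_z_4 = 5
radius_4 = 1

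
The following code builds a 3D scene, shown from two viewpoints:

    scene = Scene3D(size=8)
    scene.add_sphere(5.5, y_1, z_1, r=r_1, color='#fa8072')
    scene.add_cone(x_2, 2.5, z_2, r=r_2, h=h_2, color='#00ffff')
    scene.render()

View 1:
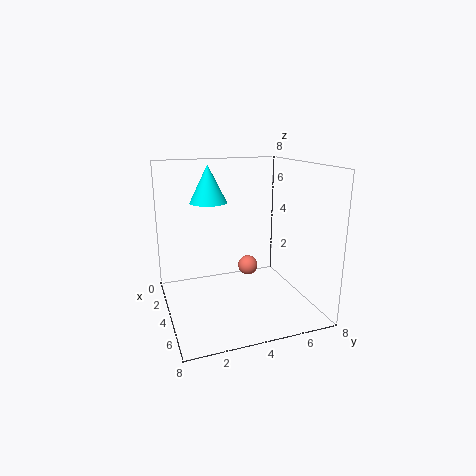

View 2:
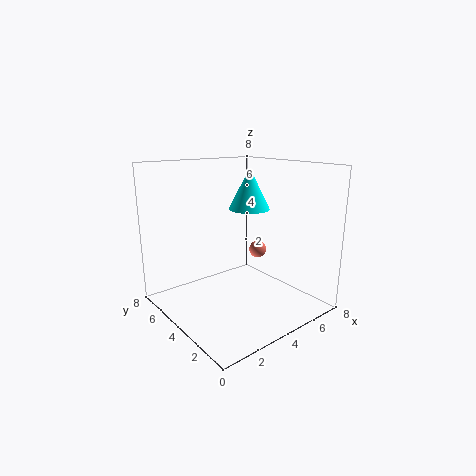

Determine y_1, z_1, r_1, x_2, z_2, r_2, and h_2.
y_1 = 4
z_1 = 3
r_1 = 0.5
x_2 = 3.5
z_2 = 6
r_2 = 1
h_2 = 2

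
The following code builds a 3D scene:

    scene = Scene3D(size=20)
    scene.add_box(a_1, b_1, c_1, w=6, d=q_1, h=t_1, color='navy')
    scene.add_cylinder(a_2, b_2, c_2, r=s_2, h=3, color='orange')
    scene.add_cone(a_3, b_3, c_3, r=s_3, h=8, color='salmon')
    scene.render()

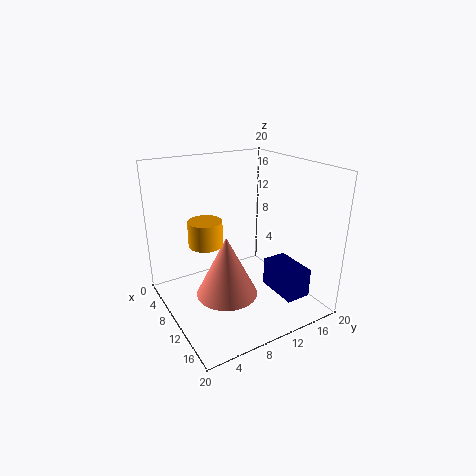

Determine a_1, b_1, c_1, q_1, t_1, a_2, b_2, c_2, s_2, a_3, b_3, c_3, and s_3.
a_1 = 11.5, b_1 = 13.5, c_1 = 2.5, q_1 = 3.5, t_1 = 4, a_2 = 13.5, b_2 = 3.5, c_2 = 12, s_2 = 2, a_3 = 13, b_3 = 6.5, c_3 = 4, s_3 = 4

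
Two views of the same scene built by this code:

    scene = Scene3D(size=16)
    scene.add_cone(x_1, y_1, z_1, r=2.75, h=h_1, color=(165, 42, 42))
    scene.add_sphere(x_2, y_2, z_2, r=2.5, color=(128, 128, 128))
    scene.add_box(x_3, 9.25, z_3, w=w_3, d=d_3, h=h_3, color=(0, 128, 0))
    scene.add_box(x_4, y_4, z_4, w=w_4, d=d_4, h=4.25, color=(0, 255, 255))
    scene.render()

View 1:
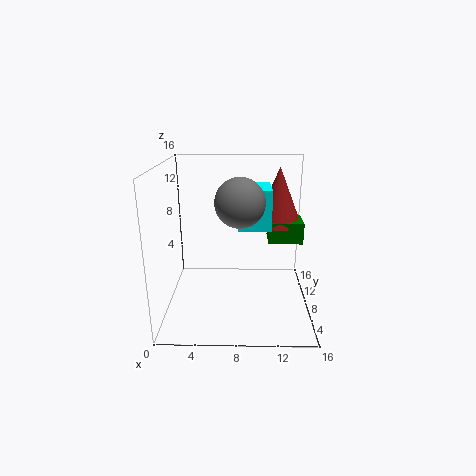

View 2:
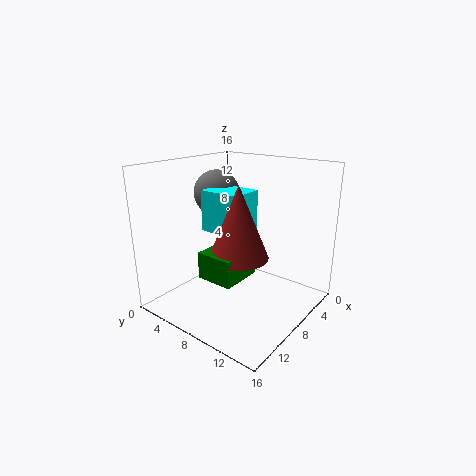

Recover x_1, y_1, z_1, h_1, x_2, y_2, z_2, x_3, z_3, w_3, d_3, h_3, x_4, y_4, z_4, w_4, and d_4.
x_1 = 12.75
y_1 = 11.75
z_1 = 8.5
h_1 = 6.75
x_2 = 8.25
y_2 = 5.25
z_2 = 12.75
x_3 = 11.5
z_3 = 6.75
w_3 = 4
d_3 = 3.5
h_3 = 2.5
x_4 = 8
y_4 = 6
z_4 = 9.5
w_4 = 3.5
d_4 = 4.5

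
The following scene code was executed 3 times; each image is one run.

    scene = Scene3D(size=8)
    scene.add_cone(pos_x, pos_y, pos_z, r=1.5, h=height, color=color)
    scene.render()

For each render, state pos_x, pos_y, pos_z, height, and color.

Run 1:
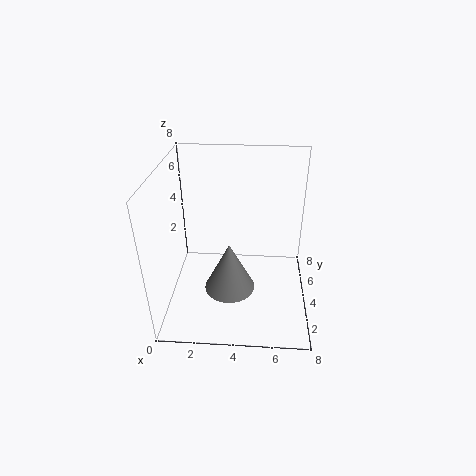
pos_x = 3.5
pos_y = 4
pos_z = 0.5
height = 3
color = 'gray'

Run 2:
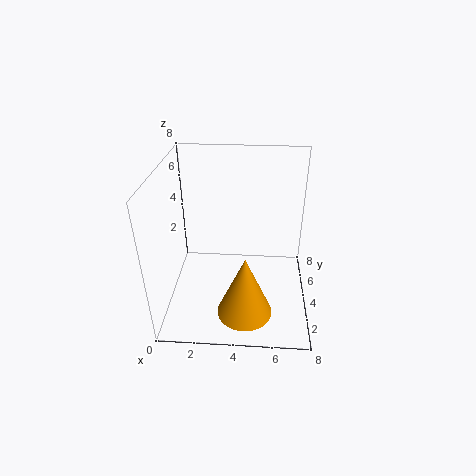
pos_x = 4.5
pos_y = 2
pos_z = 0.5
height = 3.5
color = 'orange'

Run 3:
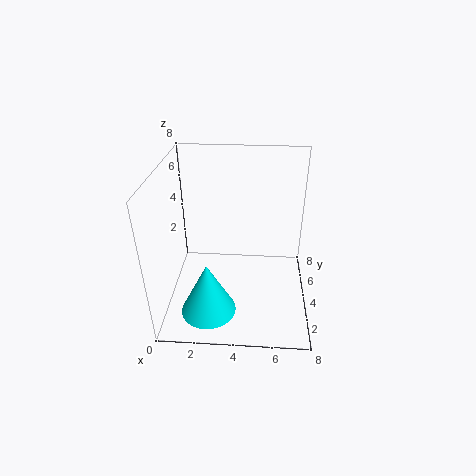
pos_x = 2.5
pos_y = 2
pos_z = 0.5
height = 3
color = 'cyan'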